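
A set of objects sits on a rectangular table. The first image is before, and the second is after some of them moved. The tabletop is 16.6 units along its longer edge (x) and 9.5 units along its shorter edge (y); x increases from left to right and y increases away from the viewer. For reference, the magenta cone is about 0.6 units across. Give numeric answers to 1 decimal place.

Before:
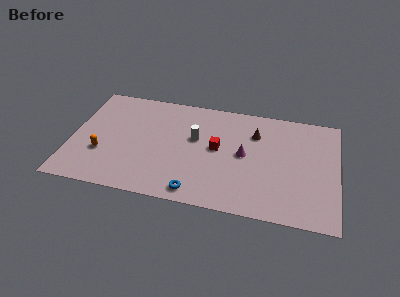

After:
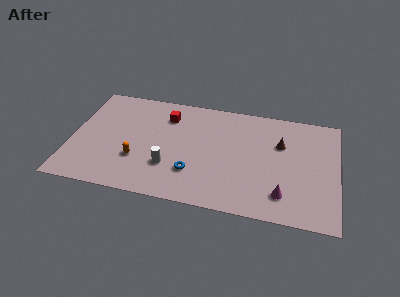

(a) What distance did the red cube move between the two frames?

4.0

The red cube moved from about (9.1, 5.1) to (5.8, 7.3), a distance of √(3.3² + 2.2²) ≈ 4.0.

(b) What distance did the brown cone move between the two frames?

1.7

From (11.4, 6.9) to (13.0, 6.3), the brown cone covered √(1.6² + 0.6²) ≈ 1.7 units.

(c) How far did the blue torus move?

1.6

The blue torus was near (8.0, 1.1) before and (7.7, 2.7) after, so it travelled √(0.3² + 1.6²) ≈ 1.6 units.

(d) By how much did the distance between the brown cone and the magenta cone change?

+2.2

Before: roughly 2.1 units apart; after: 4.3. That's 2.2 units further apart.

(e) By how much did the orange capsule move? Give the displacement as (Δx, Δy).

(2.2, -0.1)

The orange capsule started near (2.0, 3.2) and ended near (4.2, 3.1).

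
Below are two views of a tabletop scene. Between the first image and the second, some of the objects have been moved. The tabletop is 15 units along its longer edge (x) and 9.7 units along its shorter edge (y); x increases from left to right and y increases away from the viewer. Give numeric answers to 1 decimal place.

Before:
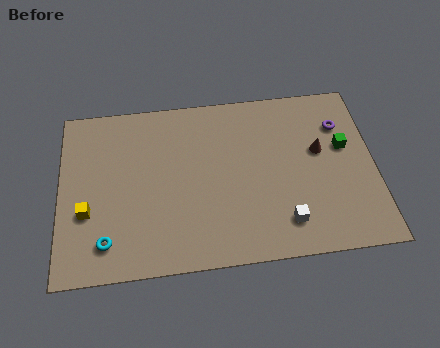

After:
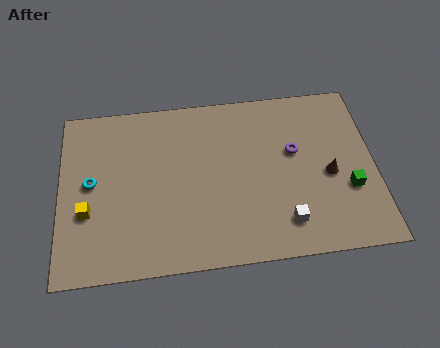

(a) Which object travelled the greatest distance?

the cyan torus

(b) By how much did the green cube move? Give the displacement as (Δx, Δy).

(0.1, -2.4)

The green cube started near (13.6, 5.8) and ended near (13.7, 3.4).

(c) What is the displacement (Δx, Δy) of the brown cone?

(0.4, -1.4)

The brown cone started near (12.4, 5.7) and ended near (12.8, 4.3).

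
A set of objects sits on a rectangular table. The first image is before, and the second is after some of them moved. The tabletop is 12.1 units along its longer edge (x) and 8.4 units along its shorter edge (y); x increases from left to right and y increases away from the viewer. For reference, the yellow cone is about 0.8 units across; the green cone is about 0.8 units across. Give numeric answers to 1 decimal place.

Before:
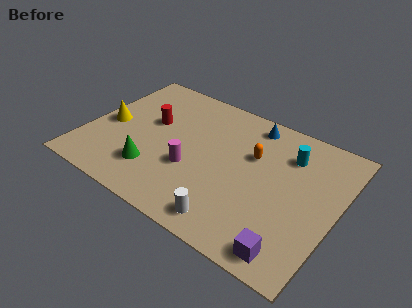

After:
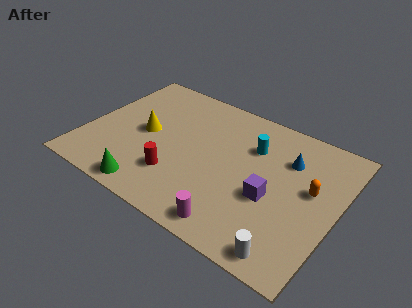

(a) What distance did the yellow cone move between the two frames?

1.8

The yellow cone moved from about (1.0, 3.9) to (2.8, 4.2), a distance of √(1.8² + 0.3²) ≈ 1.8.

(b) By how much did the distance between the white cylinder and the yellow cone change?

+1.1

Before: roughly 7.2 units apart; after: 8.3. That's 1.1 units further apart.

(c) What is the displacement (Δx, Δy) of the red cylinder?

(1.8, -2.7)

The red cylinder was at about (2.9, 5.0) and moved to about (4.7, 2.3).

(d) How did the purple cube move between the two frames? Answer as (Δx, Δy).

(-1.4, 2.4)

From the two frames, the purple cube sits at roughly (10.5, 1.0) before and (9.1, 3.4) after.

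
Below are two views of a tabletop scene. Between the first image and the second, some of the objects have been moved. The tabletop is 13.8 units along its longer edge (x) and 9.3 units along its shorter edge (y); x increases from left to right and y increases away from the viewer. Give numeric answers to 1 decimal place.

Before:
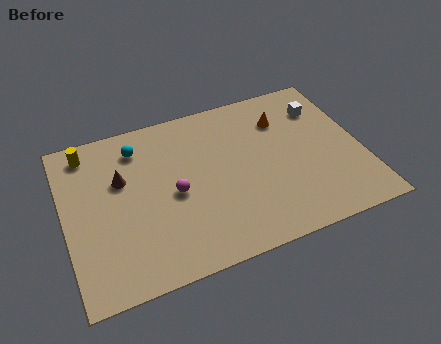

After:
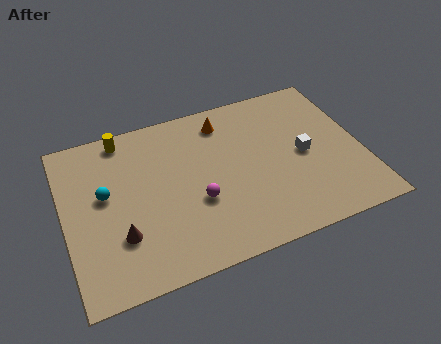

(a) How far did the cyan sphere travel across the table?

2.8

The cyan sphere was near (3.6, 7.5) before and (1.9, 5.3) after, so it travelled √(1.7² + 2.2²) ≈ 2.8 units.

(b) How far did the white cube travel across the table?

2.8

The white cube was near (12.3, 7.0) before and (11.1, 4.5) after, so it travelled √(1.2² + 2.5²) ≈ 2.8 units.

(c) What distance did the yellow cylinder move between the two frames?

1.7

The yellow cylinder moved from about (1.3, 8.0) to (3.0, 8.3), a distance of √(1.7² + 0.3²) ≈ 1.7.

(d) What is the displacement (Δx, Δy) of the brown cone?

(-0.3, -3.1)

From the two frames, the brown cone sits at roughly (2.7, 5.9) before and (2.4, 2.8) after.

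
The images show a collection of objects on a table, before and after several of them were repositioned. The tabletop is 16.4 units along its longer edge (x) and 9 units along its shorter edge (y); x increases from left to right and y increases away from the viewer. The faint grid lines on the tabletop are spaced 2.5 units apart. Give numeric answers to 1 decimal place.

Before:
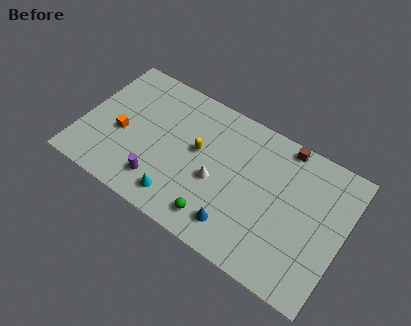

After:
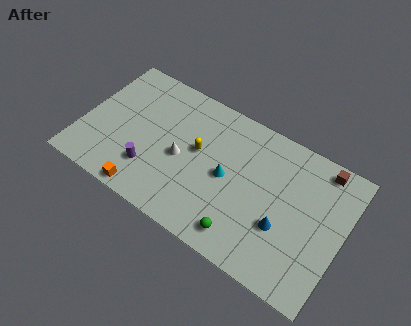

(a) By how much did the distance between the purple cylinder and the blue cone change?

+3.4

Before: roughly 4.9 units apart; after: 8.3. That's 3.4 units further apart.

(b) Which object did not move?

the yellow capsule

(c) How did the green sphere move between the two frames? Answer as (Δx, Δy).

(1.7, -0.1)

The green sphere was at about (9.0, 1.5) and moved to about (10.7, 1.4).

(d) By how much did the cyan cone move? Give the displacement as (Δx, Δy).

(2.6, 2.9)

The cyan cone started near (6.6, 1.5) and ended near (9.2, 4.4).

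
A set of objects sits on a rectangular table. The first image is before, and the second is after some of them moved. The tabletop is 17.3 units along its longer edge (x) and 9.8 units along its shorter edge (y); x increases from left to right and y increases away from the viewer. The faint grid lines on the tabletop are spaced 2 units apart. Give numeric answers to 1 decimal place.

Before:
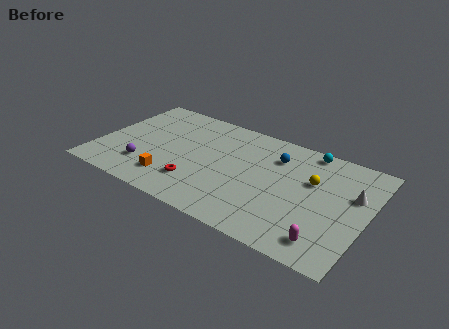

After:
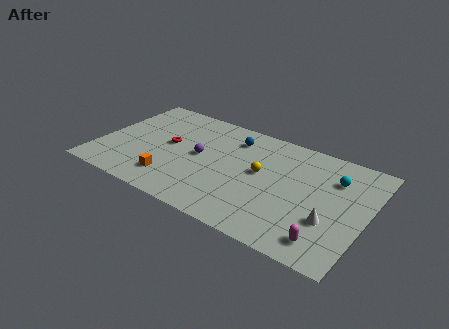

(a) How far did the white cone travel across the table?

3.1

The white cone moved from about (16.3, 6.2) to (15.2, 3.3), a distance of √(1.1² + 2.9²) ≈ 3.1.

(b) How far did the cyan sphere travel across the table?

2.6

The cyan sphere moved from about (13.1, 8.9) to (15.0, 7.1), a distance of √(1.9² + 1.8²) ≈ 2.6.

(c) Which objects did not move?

the orange cube and the magenta capsule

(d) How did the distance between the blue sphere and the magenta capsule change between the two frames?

+2.3

Before: roughly 7.0 units apart; after: 9.3. That's 2.3 units further apart.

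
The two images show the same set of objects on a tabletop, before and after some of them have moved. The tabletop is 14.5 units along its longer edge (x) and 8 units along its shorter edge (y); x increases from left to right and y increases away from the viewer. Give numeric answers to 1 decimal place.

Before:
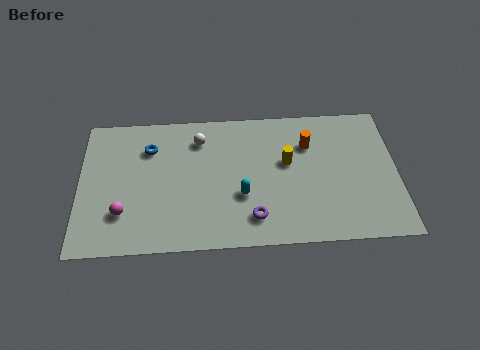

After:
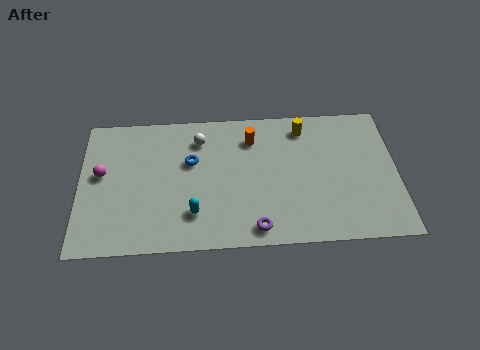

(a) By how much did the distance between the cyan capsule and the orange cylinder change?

+0.8

They were about 4.2 units apart before and 5.0 after — 0.8 units further apart.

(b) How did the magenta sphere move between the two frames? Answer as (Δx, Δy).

(-1.0, 2.3)

The magenta sphere was at about (2.0, 2.2) and moved to about (1.0, 4.5).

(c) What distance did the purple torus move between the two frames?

0.6

From (7.9, 1.6) to (8.0, 1.0), the purple torus covered √(0.1² + 0.6²) ≈ 0.6 units.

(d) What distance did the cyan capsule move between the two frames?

2.4

The cyan capsule moved from about (7.4, 2.9) to (5.2, 2.0), a distance of √(2.2² + 0.9²) ≈ 2.4.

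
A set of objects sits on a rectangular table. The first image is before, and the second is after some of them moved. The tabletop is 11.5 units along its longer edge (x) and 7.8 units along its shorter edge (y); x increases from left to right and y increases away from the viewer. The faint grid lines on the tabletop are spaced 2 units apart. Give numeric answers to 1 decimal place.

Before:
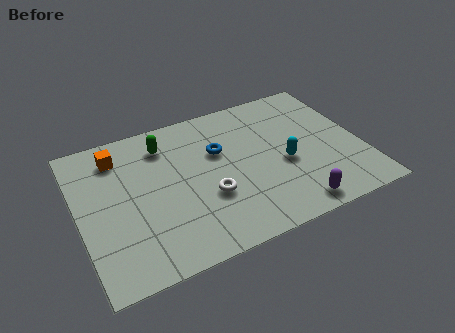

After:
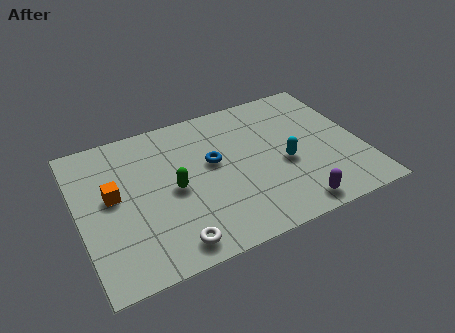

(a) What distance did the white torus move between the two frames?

2.5

The white torus moved from about (5.1, 2.8) to (3.4, 1.0), a distance of √(1.7² + 1.8²) ≈ 2.5.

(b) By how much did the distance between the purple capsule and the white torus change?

+1.2

They were about 3.7 units apart before and 4.9 after — 1.2 units further apart.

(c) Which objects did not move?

the purple capsule and the cyan capsule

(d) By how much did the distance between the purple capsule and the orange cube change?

-0.8

They were about 8.5 units apart before and 7.7 after — 0.8 units closer together.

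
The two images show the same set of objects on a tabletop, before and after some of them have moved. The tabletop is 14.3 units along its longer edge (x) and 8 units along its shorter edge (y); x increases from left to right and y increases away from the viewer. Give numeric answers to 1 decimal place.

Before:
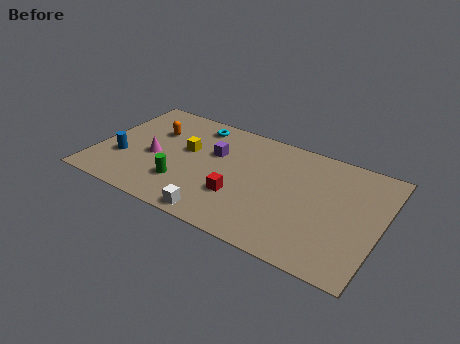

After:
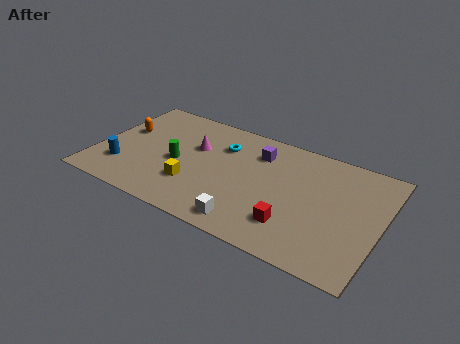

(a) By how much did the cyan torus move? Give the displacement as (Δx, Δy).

(1.5, -1.0)

The cyan torus was at about (4.6, 6.8) and moved to about (6.1, 5.8).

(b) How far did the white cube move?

1.5

The white cube moved from about (6.6, 0.8) to (8.1, 1.1), a distance of √(1.5² + 0.3²) ≈ 1.5.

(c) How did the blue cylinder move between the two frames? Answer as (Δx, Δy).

(0.1, -0.6)

The blue cylinder was at about (1.4, 2.7) and moved to about (1.5, 2.1).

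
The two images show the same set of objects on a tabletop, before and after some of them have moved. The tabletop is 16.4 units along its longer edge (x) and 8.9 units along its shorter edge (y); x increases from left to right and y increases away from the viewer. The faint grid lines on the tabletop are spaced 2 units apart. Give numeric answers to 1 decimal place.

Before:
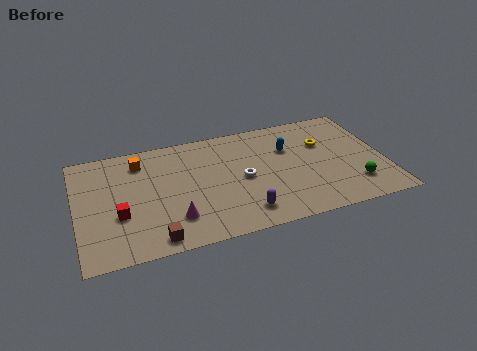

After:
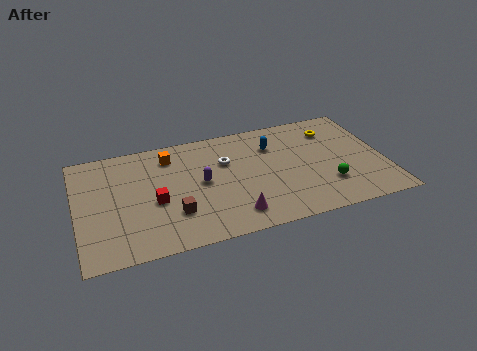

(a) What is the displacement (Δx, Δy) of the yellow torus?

(0.6, 1.0)

The yellow torus started near (13.3, 5.9) and ended near (13.9, 6.9).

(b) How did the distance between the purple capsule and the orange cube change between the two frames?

-4.6

They were about 7.6 units apart before and 3.0 after — 4.6 units closer together.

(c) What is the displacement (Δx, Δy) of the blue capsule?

(-0.8, 0.5)

From the two frames, the blue capsule sits at roughly (11.4, 6.0) before and (10.6, 6.5) after.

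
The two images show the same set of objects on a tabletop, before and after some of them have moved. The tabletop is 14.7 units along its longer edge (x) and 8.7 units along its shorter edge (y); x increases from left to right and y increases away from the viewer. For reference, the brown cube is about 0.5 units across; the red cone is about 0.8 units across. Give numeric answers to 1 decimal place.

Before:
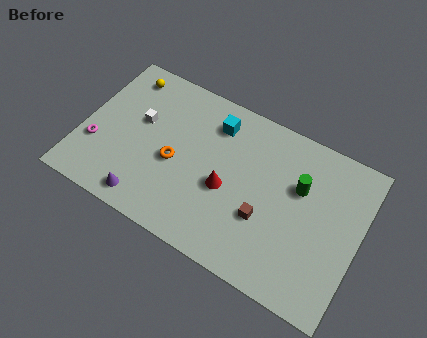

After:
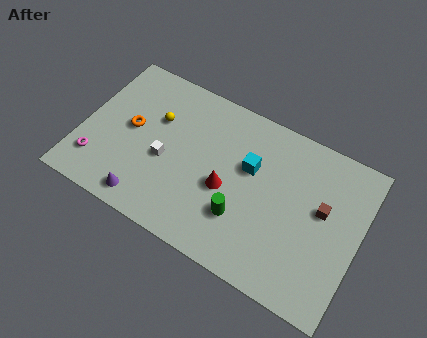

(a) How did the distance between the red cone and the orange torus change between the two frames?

+2.6

The distance was about 2.8 in the first image and 5.4 in the second, so they moved 2.6 units further apart.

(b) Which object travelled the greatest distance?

the green cylinder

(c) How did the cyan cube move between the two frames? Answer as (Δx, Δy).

(2.1, -1.5)

From the two frames, the cyan cube sits at roughly (6.7, 6.9) before and (8.8, 5.4) after.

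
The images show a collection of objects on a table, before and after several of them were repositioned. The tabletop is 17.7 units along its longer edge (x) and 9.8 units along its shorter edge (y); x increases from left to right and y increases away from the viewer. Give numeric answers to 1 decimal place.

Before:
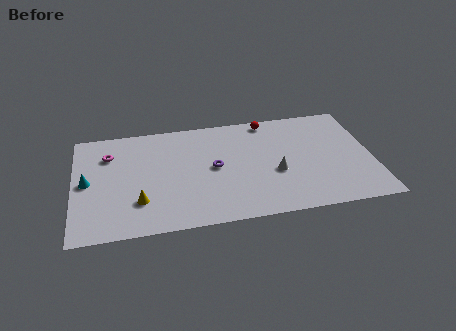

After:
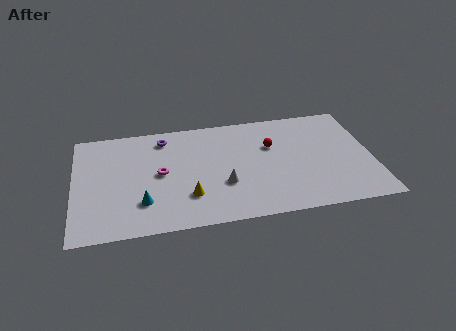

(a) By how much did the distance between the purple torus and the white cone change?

+2.1

Before: roughly 3.8 units apart; after: 5.9. That's 2.1 units further apart.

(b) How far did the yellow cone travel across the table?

2.9

From (3.8, 2.7) to (6.7, 2.7), the yellow cone covered √(2.9² + 0.0²) ≈ 2.9 units.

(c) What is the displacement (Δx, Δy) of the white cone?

(-3.1, -0.5)

The white cone was at about (11.9, 3.9) and moved to about (8.8, 3.4).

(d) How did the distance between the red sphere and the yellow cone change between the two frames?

-3.7

Before: roughly 10.0 units apart; after: 6.3. That's 3.7 units closer together.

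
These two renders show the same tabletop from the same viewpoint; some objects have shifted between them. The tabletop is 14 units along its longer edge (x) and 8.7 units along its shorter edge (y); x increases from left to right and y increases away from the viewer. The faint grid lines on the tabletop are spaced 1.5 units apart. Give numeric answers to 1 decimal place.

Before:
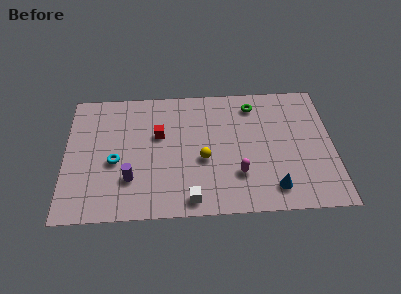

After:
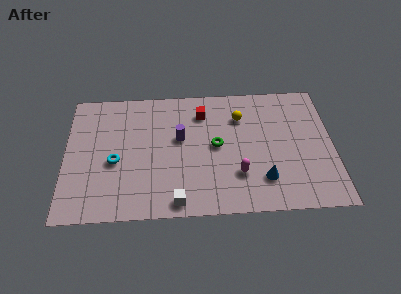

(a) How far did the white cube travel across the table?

0.7

The white cube was near (6.5, 1.0) before and (5.8, 0.9) after, so it travelled √(0.7² + 0.1²) ≈ 0.7 units.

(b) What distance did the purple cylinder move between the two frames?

3.7

From (3.4, 2.5) to (6.0, 5.1), the purple cylinder covered √(2.6² + 2.6²) ≈ 3.7 units.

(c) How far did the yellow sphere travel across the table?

3.4

From (7.2, 3.6) to (9.2, 6.4), the yellow sphere covered √(2.0² + 2.8²) ≈ 3.4 units.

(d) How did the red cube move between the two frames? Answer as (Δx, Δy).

(2.3, 1.4)

The red cube started near (4.9, 5.4) and ended near (7.2, 6.8).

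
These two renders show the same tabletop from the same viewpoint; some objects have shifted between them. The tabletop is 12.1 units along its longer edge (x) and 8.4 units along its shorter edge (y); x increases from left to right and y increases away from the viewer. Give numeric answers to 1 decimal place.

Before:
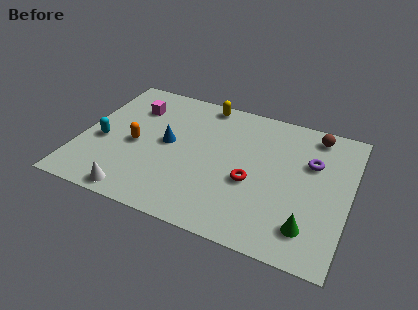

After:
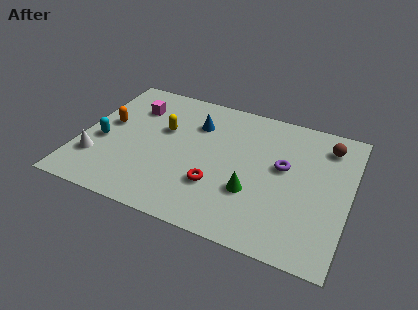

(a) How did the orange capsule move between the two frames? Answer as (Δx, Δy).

(-1.4, 0.9)

From the two frames, the orange capsule sits at roughly (2.5, 3.8) before and (1.1, 4.7) after.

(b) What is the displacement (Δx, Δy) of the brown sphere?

(0.6, -0.5)

The brown sphere started near (10.3, 7.3) and ended near (10.9, 6.8).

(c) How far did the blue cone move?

2.0

The blue cone moved from about (3.9, 4.4) to (5.0, 6.1), a distance of √(1.1² + 1.7²) ≈ 2.0.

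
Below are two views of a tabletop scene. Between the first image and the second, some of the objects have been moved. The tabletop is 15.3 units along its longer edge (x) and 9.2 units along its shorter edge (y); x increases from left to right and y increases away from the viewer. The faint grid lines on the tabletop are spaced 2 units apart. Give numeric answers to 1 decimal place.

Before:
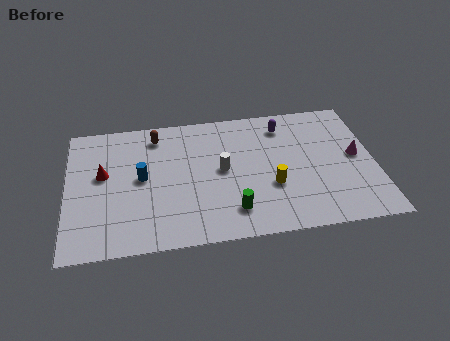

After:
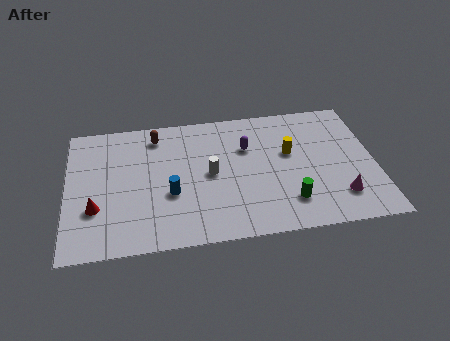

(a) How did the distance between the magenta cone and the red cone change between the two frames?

-0.6

The distance was about 12.6 in the first image and 12.0 in the second, so they moved 0.6 units closer together.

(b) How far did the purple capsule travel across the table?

2.3

From (10.9, 7.5) to (9.0, 6.2), the purple capsule covered √(1.9² + 1.3²) ≈ 2.3 units.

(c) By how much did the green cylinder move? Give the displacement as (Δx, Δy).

(2.8, 0.2)

From the two frames, the green cylinder sits at roughly (8.1, 1.9) before and (10.9, 2.1) after.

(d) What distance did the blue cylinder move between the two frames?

1.9

From (3.7, 4.8) to (5.1, 3.5), the blue cylinder covered √(1.4² + 1.3²) ≈ 1.9 units.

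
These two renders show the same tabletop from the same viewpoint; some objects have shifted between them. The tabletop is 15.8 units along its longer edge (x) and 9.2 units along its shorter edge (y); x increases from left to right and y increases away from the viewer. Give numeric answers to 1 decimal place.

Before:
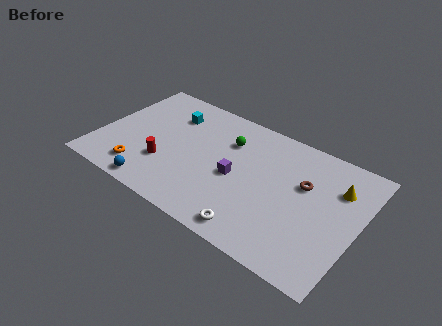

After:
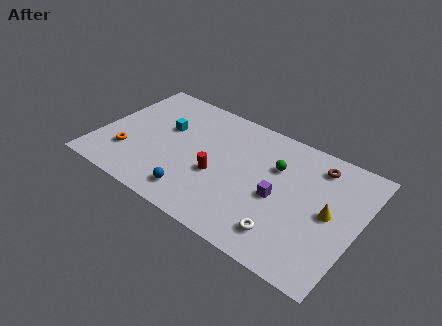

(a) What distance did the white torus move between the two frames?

1.8

From (10.2, 1.1) to (11.9, 1.8), the white torus covered √(1.7² + 0.7²) ≈ 1.8 units.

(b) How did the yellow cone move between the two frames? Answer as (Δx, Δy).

(-0.2, -2.0)

The yellow cone started near (14.3, 6.6) and ended near (14.1, 4.6).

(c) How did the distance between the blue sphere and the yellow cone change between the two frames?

-3.4

The distance was about 11.7 in the first image and 8.3 in the second, so they moved 3.4 units closer together.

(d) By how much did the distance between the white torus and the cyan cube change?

+0.4

The distance was about 8.6 in the first image and 9.0 in the second, so they moved 0.4 units further apart.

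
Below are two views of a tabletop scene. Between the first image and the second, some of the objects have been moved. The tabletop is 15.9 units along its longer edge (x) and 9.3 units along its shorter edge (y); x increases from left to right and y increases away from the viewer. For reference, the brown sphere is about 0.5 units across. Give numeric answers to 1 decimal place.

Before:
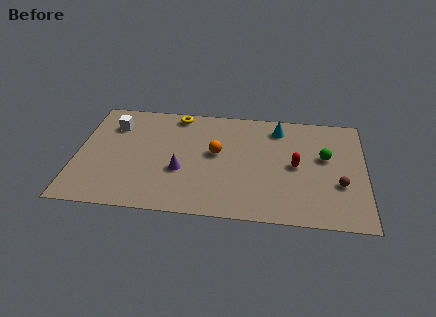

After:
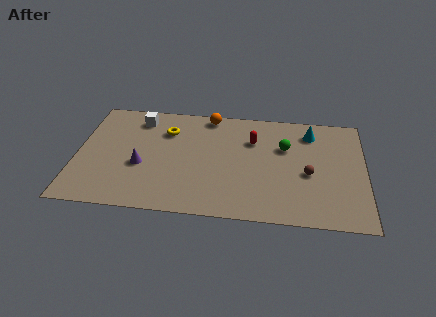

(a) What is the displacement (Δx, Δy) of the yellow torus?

(-0.5, -1.5)

The yellow torus was at about (5.4, 8.3) and moved to about (4.9, 6.8).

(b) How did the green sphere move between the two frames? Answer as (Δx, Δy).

(-2.2, 0.6)

The green sphere was at about (13.7, 5.5) and moved to about (11.5, 6.1).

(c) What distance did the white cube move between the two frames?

1.6

The white cube moved from about (1.9, 7.0) to (3.3, 7.7), a distance of √(1.4² + 0.7²) ≈ 1.6.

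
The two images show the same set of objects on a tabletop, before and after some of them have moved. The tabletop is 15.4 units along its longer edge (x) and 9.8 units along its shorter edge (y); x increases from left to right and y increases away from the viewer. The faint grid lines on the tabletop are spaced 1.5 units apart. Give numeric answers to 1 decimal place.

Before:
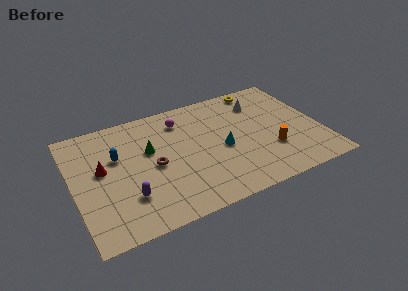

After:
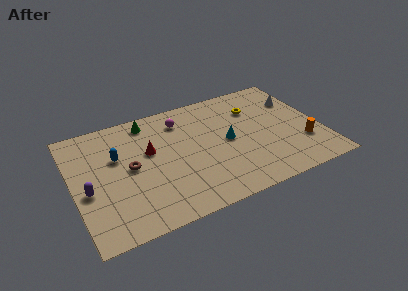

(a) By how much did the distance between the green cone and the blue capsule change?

+1.2

They were about 2.0 units apart before and 3.2 after — 1.2 units further apart.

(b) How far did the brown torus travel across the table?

1.5

The brown torus moved from about (4.9, 4.6) to (3.5, 5.0), a distance of √(1.4² + 0.4²) ≈ 1.5.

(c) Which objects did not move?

the magenta sphere and the blue capsule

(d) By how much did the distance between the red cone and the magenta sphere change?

-2.8

The distance was about 5.7 in the first image and 2.9 in the second, so they moved 2.8 units closer together.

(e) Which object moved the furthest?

the red cone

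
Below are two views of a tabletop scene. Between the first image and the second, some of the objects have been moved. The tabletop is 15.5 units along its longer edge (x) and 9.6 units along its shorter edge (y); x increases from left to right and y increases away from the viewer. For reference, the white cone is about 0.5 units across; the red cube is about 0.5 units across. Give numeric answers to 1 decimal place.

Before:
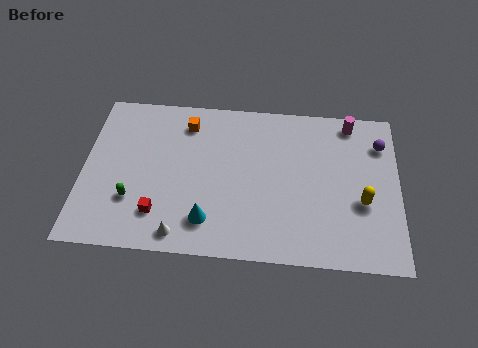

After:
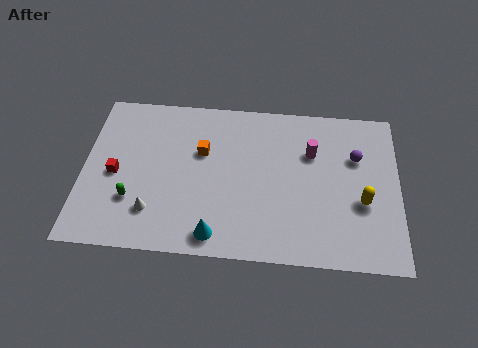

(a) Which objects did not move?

the green capsule and the yellow capsule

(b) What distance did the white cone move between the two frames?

1.8

The white cone was near (4.9, 1.1) before and (3.5, 2.3) after, so it travelled √(1.4² + 1.2²) ≈ 1.8 units.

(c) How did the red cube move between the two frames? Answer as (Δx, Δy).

(-2.2, 2.2)

From the two frames, the red cube sits at roughly (3.8, 2.2) before and (1.6, 4.4) after.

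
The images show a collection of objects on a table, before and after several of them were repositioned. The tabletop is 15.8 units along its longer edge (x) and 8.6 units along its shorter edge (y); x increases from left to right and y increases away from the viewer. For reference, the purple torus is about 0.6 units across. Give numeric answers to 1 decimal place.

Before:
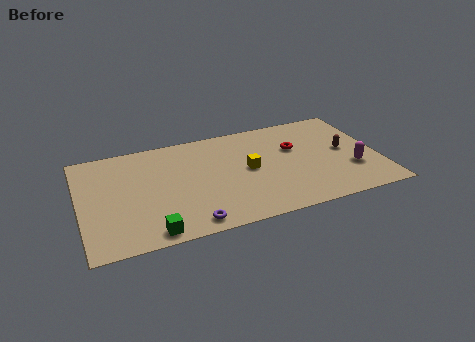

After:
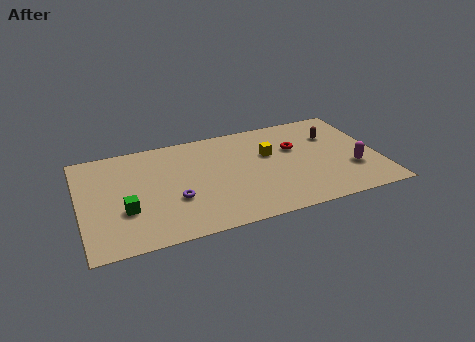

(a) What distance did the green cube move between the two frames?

2.4

The green cube was near (3.5, 0.9) before and (2.3, 3.0) after, so it travelled √(1.2² + 2.1²) ≈ 2.4 units.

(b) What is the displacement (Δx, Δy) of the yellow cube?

(1.2, 1.0)

The yellow cube was at about (8.9, 4.4) and moved to about (10.1, 5.4).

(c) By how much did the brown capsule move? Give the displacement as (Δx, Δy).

(-0.5, 1.5)

The brown capsule was at about (14.1, 4.5) and moved to about (13.6, 6.0).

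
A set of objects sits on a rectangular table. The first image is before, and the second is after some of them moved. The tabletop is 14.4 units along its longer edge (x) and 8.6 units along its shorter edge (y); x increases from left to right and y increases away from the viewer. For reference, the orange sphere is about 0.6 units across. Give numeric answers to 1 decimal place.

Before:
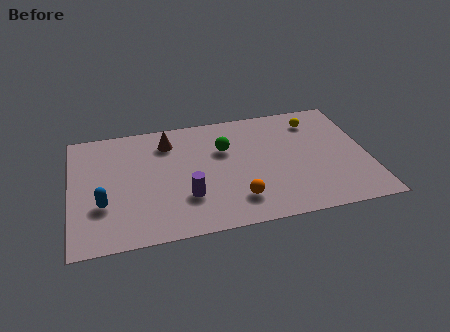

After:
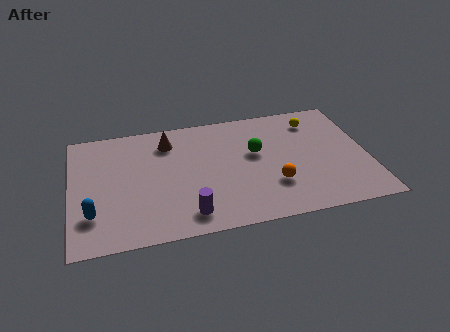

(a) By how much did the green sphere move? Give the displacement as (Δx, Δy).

(1.5, -0.6)

From the two frames, the green sphere sits at roughly (7.5, 5.7) before and (9.0, 5.1) after.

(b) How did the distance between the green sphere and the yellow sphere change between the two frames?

-1.2

The distance was about 4.7 in the first image and 3.5 in the second, so they moved 1.2 units closer together.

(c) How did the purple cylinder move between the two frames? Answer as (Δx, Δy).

(0.0, -1.2)

From the two frames, the purple cylinder sits at roughly (5.5, 2.6) before and (5.5, 1.4) after.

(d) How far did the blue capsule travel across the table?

0.8

From (1.5, 2.9) to (1.0, 2.3), the blue capsule covered √(0.5² + 0.6²) ≈ 0.8 units.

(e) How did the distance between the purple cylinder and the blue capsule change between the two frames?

+0.6

Before: roughly 4.0 units apart; after: 4.6. That's 0.6 units further apart.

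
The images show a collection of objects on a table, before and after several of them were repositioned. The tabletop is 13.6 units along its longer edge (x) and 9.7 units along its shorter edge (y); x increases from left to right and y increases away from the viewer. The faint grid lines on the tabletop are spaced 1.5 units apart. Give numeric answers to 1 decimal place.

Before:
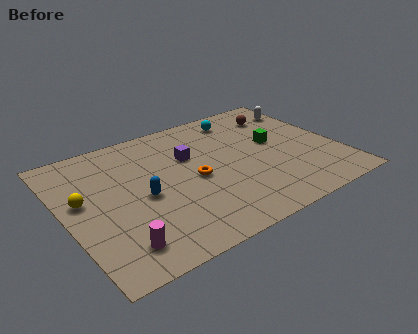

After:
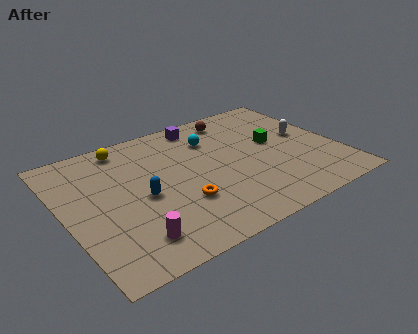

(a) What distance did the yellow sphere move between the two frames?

4.0

From (0.9, 5.5) to (3.5, 8.5), the yellow sphere covered √(2.6² + 3.0²) ≈ 4.0 units.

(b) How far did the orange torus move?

1.7

From (6.3, 4.5) to (5.4, 3.1), the orange torus covered √(0.9² + 1.4²) ≈ 1.7 units.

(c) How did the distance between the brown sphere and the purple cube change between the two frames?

-3.5

They were about 5.2 units apart before and 1.7 after — 3.5 units closer together.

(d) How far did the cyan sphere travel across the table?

2.0

The cyan sphere moved from about (9.4, 8.2) to (7.7, 7.1), a distance of √(1.7² + 1.1²) ≈ 2.0.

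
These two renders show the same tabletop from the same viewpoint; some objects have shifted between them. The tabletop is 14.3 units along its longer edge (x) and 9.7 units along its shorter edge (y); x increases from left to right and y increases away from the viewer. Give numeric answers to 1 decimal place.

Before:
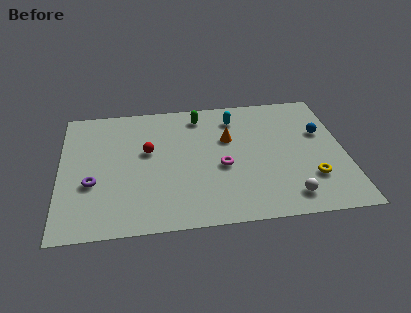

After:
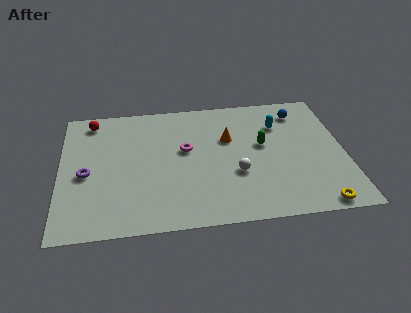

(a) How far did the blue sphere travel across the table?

2.1

From (13.2, 6.1) to (12.2, 7.9), the blue sphere covered √(1.0² + 1.8²) ≈ 2.1 units.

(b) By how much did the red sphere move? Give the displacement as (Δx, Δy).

(-2.8, 2.7)

From the two frames, the red sphere sits at roughly (4.4, 5.7) before and (1.6, 8.4) after.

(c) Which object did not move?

the orange cone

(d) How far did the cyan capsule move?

2.3

The cyan capsule was near (8.9, 7.8) before and (11.1, 7.0) after, so it travelled √(2.2² + 0.8²) ≈ 2.3 units.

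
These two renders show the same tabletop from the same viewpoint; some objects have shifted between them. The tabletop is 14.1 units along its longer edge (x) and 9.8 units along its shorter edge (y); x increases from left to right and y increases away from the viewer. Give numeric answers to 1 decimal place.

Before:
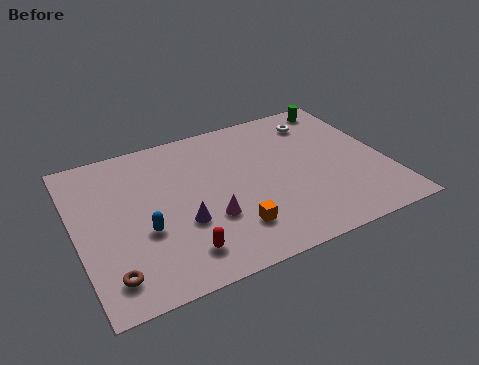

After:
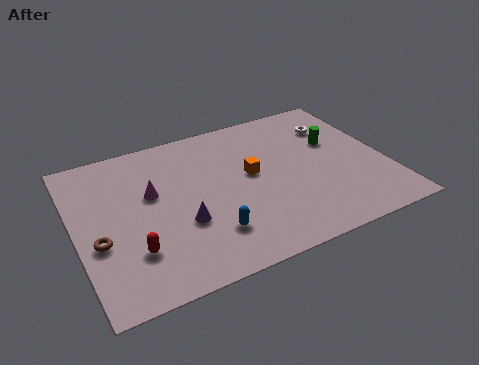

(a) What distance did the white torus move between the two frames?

0.9

From (11.5, 7.9) to (12.2, 7.3), the white torus covered √(0.7² + 0.6²) ≈ 0.9 units.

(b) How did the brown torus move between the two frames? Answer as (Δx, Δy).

(-0.3, 2.1)

The brown torus was at about (1.2, 1.7) and moved to about (0.9, 3.8).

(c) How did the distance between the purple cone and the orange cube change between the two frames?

+1.5

The distance was about 2.4 in the first image and 3.9 in the second, so they moved 1.5 units further apart.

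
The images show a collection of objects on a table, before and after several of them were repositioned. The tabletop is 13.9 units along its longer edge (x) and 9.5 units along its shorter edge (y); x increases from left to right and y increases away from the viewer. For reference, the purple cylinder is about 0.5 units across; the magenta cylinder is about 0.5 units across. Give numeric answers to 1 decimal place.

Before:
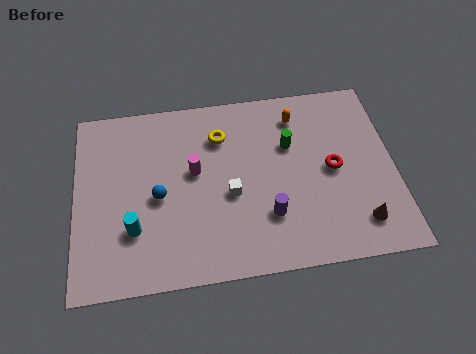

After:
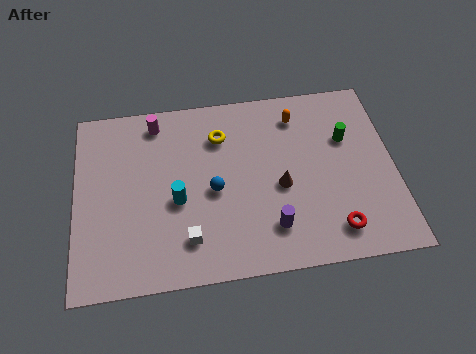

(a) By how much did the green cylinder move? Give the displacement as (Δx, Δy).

(2.5, 0.0)

The green cylinder started near (9.4, 6.2) and ended near (11.9, 6.2).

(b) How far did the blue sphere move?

2.4

The blue sphere was near (3.6, 4.3) before and (6.0, 4.3) after, so it travelled √(2.4² + 0.0²) ≈ 2.4 units.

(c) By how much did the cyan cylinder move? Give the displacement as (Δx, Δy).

(1.9, 1.2)

From the two frames, the cyan cylinder sits at roughly (2.5, 2.8) before and (4.4, 4.0) after.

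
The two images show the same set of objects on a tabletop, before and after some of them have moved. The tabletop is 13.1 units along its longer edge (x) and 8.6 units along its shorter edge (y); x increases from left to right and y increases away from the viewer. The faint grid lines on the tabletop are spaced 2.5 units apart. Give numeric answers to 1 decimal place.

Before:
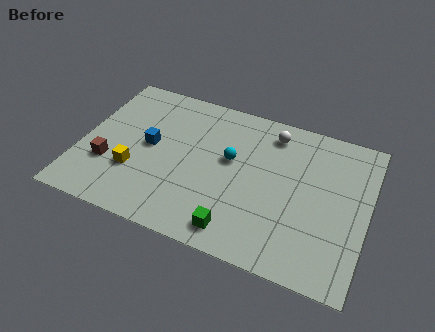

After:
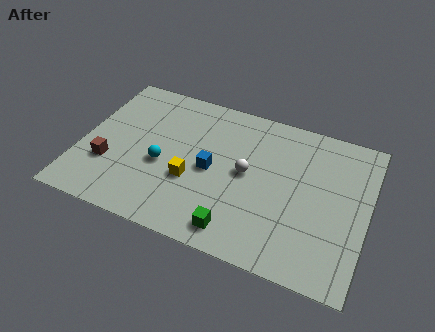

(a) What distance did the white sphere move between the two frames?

2.8

From (8.5, 7.2) to (7.6, 4.5), the white sphere covered √(0.9² + 2.7²) ≈ 2.8 units.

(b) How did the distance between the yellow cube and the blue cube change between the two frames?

-0.6

Before: roughly 1.8 units apart; after: 1.2. That's 0.6 units closer together.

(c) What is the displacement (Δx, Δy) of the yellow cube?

(2.6, 0.4)

The yellow cube was at about (2.6, 2.8) and moved to about (5.2, 3.2).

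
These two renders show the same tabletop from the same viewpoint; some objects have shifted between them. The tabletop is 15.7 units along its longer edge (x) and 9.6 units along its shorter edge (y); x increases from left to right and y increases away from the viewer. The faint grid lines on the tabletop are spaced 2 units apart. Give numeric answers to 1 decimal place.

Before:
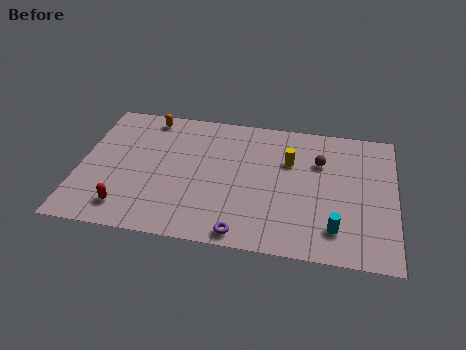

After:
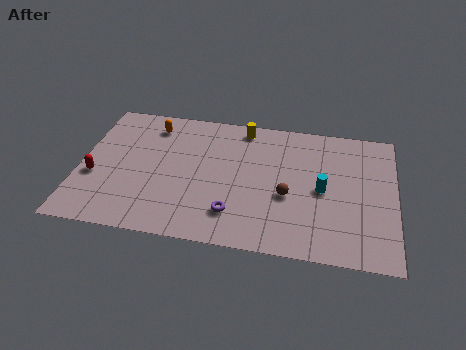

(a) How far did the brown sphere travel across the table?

3.1

The brown sphere was near (11.9, 6.6) before and (10.4, 3.9) after, so it travelled √(1.5² + 2.7²) ≈ 3.1 units.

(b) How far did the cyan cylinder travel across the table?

2.7

The cyan cylinder was near (12.8, 2.0) before and (12.1, 4.6) after, so it travelled √(0.7² + 2.6²) ≈ 2.7 units.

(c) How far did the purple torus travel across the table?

1.4

The purple torus was near (8.3, 0.9) before and (7.8, 2.2) after, so it travelled √(0.5² + 1.3²) ≈ 1.4 units.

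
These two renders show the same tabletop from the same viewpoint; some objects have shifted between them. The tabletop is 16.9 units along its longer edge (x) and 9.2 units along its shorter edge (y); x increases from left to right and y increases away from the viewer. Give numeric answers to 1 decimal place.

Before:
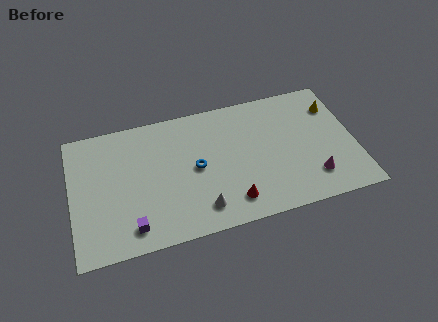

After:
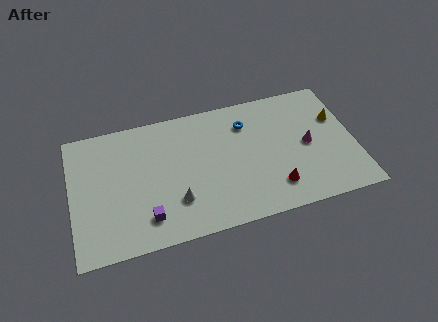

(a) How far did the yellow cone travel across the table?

0.9

The yellow cone moved from about (15.9, 6.9) to (16.0, 6.0), a distance of √(0.1² + 0.9²) ≈ 0.9.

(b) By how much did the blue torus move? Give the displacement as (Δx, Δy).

(3.2, 2.4)

The blue torus was at about (7.4, 4.6) and moved to about (10.6, 7.0).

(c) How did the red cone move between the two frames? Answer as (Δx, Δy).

(2.6, 0.3)

From the two frames, the red cone sits at roughly (9.3, 1.7) before and (11.9, 2.0) after.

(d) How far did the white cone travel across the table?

1.7

From (7.5, 1.7) to (6.1, 2.6), the white cone covered √(1.4² + 0.9²) ≈ 1.7 units.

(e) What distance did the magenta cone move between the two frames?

2.4

The magenta cone was near (14.2, 2.1) before and (14.1, 4.5) after, so it travelled √(0.1² + 2.4²) ≈ 2.4 units.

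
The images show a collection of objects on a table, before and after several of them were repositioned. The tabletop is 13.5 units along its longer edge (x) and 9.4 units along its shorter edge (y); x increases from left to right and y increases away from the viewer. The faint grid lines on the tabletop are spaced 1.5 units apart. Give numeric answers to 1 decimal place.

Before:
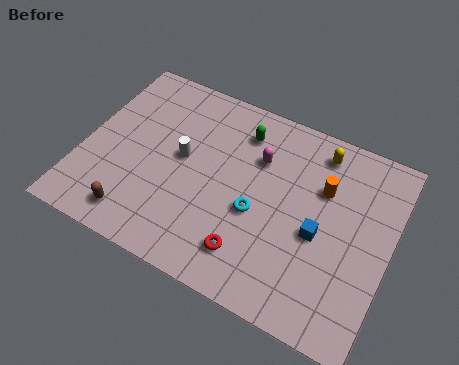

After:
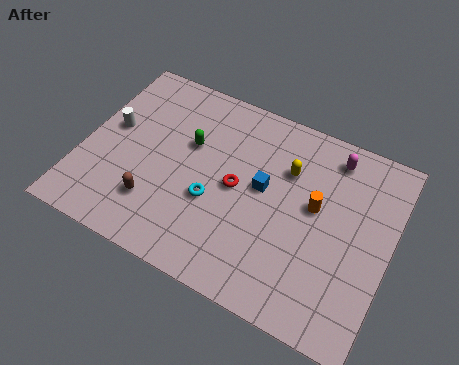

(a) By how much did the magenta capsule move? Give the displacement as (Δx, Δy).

(3.1, 1.5)

The magenta capsule started near (7.5, 6.5) and ended near (10.6, 8.0).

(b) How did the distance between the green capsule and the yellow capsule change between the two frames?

+0.9

The distance was about 3.4 in the first image and 4.3 in the second, so they moved 0.9 units further apart.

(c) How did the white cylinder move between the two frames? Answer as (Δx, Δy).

(-3.2, 0.2)

From the two frames, the white cylinder sits at roughly (4.3, 5.1) before and (1.1, 5.3) after.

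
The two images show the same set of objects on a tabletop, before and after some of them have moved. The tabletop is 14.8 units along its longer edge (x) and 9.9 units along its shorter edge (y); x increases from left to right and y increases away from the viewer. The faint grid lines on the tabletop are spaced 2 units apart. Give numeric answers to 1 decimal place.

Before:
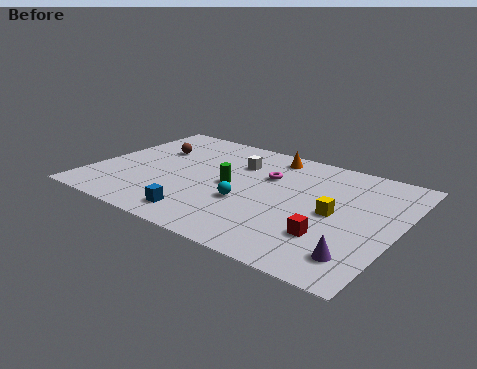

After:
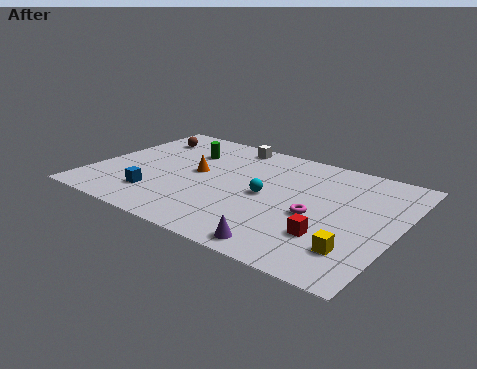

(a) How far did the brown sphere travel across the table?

1.3

The brown sphere moved from about (2.4, 6.6) to (1.7, 7.7), a distance of √(0.7² + 1.1²) ≈ 1.3.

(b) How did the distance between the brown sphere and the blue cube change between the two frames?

-0.5

They were about 6.2 units apart before and 5.7 after — 0.5 units closer together.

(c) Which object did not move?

the red cube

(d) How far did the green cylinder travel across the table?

3.5

From (6.7, 4.9) to (4.0, 7.1), the green cylinder covered √(2.7² + 2.2²) ≈ 3.5 units.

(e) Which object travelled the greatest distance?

the orange cone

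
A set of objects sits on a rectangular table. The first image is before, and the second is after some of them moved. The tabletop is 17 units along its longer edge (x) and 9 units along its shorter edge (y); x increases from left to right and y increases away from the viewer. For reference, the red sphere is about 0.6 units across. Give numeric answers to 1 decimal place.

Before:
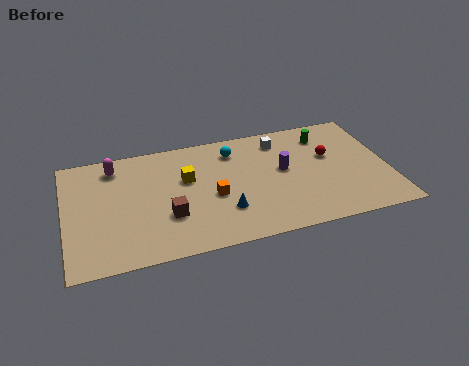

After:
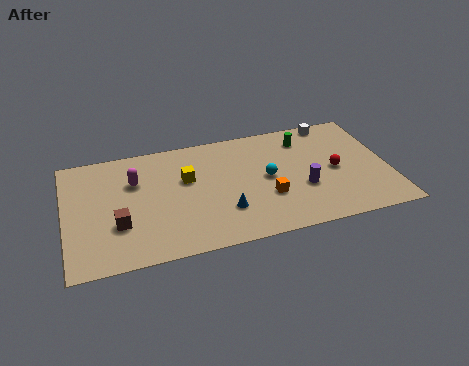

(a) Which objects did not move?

the yellow cube and the blue cone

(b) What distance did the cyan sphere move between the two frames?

3.1

From (9.0, 7.2) to (10.6, 4.6), the cyan sphere covered √(1.6² + 2.6²) ≈ 3.1 units.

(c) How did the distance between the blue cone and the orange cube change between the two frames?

+1.0

They were about 1.4 units apart before and 2.4 after — 1.0 units further apart.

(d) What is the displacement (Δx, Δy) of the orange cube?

(2.8, -0.8)

From the two frames, the orange cube sits at roughly (7.7, 3.9) before and (10.5, 3.1) after.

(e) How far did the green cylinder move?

1.1

The green cylinder moved from about (13.9, 7.2) to (12.8, 7.2), a distance of √(1.1² + 0.0²) ≈ 1.1.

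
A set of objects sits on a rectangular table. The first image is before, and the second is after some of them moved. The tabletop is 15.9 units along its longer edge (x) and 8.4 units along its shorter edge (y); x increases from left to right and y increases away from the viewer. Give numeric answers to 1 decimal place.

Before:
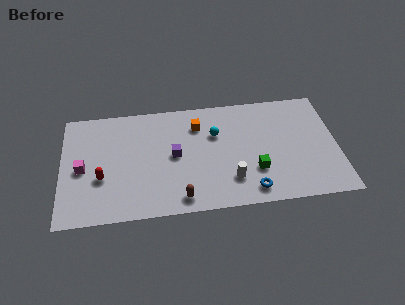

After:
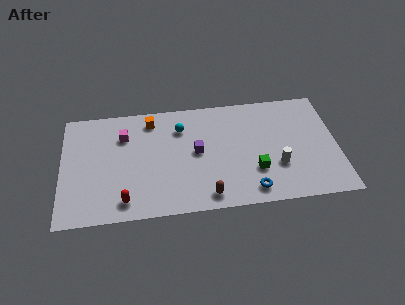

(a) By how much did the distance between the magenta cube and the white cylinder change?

+0.7

Before: roughly 8.7 units apart; after: 9.4. That's 0.7 units further apart.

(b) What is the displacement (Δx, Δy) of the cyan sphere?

(-2.0, 0.7)

The cyan sphere started near (8.9, 5.6) and ended near (6.9, 6.3).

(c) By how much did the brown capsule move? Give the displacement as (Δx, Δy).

(1.5, 0.0)

From the two frames, the brown capsule sits at roughly (6.8, 1.1) before and (8.3, 1.1) after.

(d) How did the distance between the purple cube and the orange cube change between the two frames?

+1.2

They were about 2.5 units apart before and 3.7 after — 1.2 units further apart.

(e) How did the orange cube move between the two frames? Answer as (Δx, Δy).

(-2.7, 0.7)

The orange cube was at about (7.9, 6.4) and moved to about (5.2, 7.1).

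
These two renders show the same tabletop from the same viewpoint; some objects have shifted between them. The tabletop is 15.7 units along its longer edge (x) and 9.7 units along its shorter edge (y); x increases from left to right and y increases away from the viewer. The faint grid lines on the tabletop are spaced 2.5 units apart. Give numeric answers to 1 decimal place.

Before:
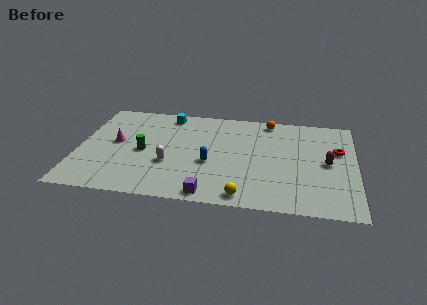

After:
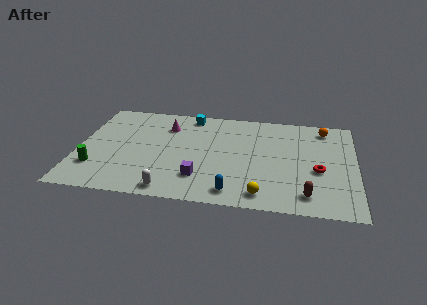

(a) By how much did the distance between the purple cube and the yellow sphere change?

+1.8

Before: roughly 1.9 units apart; after: 3.7. That's 1.8 units further apart.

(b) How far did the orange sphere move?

3.2

From (10.7, 8.7) to (13.9, 8.3), the orange sphere covered √(3.2² + 0.4²) ≈ 3.2 units.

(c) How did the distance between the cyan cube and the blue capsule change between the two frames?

+2.5

Before: roughly 5.3 units apart; after: 7.8. That's 2.5 units further apart.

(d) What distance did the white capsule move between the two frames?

2.5

The white capsule moved from about (5.2, 3.5) to (5.4, 1.0), a distance of √(0.2² + 2.5²) ≈ 2.5.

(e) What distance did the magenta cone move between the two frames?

3.5

The magenta cone was near (2.1, 5.2) before and (4.9, 7.3) after, so it travelled √(2.8² + 2.1²) ≈ 3.5 units.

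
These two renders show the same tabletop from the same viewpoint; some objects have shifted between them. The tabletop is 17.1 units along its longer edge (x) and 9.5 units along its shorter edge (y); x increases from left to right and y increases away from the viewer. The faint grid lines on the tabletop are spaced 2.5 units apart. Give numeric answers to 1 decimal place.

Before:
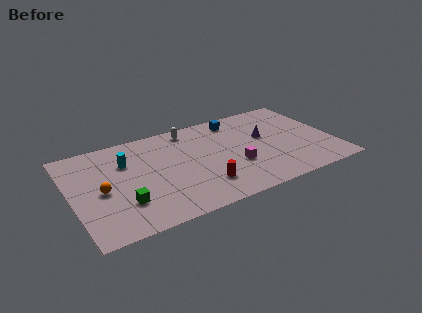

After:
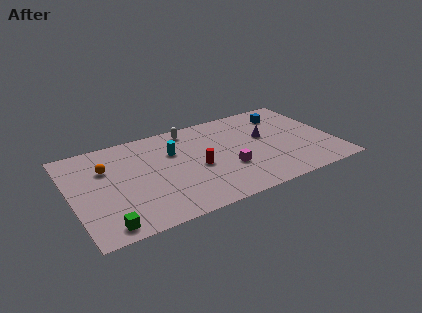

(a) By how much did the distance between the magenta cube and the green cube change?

+1.1

The distance was about 7.4 in the first image and 8.5 in the second, so they moved 1.1 units further apart.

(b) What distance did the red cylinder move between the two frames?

1.9

The red cylinder moved from about (8.2, 2.3) to (8.1, 4.2), a distance of √(0.1² + 1.9²) ≈ 1.9.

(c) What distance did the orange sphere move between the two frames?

2.2

The orange sphere was near (1.9, 4.4) before and (2.4, 6.5) after, so it travelled √(0.5² + 2.1²) ≈ 2.2 units.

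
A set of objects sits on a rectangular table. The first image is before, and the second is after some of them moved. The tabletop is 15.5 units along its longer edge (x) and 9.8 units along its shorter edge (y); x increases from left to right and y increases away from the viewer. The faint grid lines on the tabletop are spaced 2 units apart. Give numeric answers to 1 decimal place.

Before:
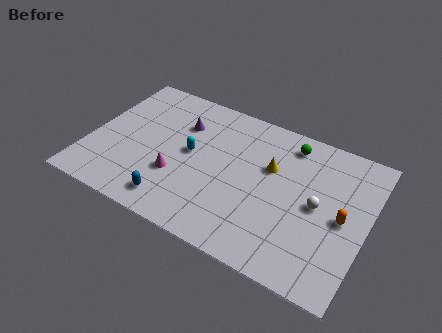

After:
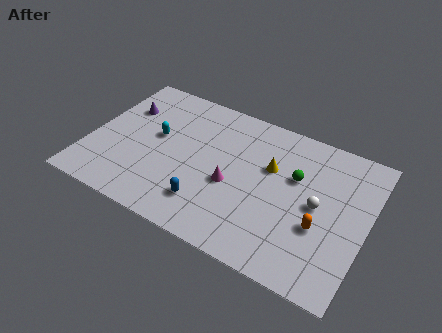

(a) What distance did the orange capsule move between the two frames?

1.6

From (14.2, 4.7) to (13.1, 3.6), the orange capsule covered √(1.1² + 1.1²) ≈ 1.6 units.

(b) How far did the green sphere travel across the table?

2.2

The green sphere moved from about (10.8, 8.3) to (11.4, 6.2), a distance of √(0.6² + 2.1²) ≈ 2.2.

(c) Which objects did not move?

the yellow cone and the white sphere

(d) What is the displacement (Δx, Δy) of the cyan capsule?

(-2.0, 0.3)

From the two frames, the cyan capsule sits at roughly (5.6, 5.2) before and (3.6, 5.5) after.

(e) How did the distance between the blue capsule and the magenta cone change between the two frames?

+0.4

The distance was about 1.8 in the first image and 2.2 in the second, so they moved 0.4 units further apart.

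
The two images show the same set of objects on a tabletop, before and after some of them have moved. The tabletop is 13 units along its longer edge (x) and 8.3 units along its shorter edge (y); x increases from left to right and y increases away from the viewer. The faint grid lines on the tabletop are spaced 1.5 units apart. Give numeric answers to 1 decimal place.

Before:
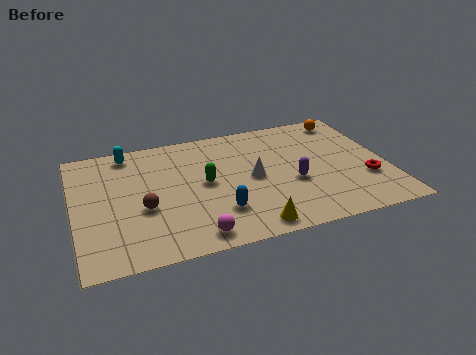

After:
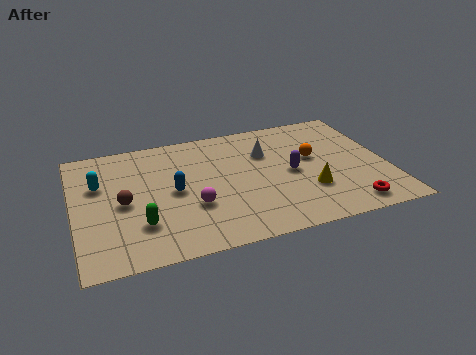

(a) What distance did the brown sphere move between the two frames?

1.0

The brown sphere moved from about (2.8, 3.3) to (2.0, 3.9), a distance of √(0.8² + 0.6²) ≈ 1.0.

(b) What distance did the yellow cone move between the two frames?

3.1

The yellow cone moved from about (7.0, 0.9) to (9.6, 2.6), a distance of √(2.6² + 1.7²) ≈ 3.1.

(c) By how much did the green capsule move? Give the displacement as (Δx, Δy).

(-2.8, -2.0)

The green capsule was at about (5.4, 4.3) and moved to about (2.6, 2.3).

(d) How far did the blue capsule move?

2.5

From (5.8, 2.2) to (4.1, 4.1), the blue capsule covered √(1.7² + 1.9²) ≈ 2.5 units.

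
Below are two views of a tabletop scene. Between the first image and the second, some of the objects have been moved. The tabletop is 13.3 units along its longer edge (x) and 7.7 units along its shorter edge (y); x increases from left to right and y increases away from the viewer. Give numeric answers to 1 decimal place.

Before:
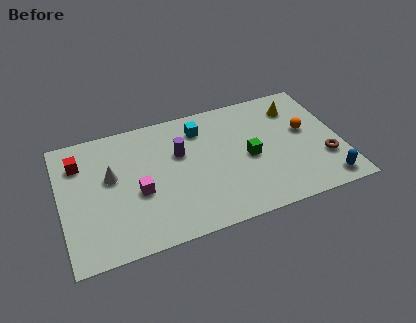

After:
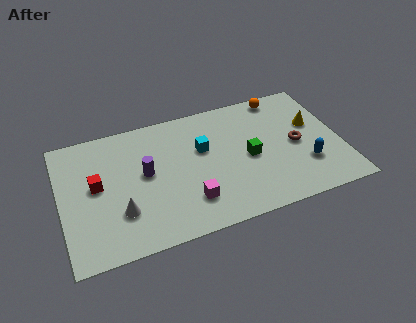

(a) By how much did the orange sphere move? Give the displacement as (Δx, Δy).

(-0.9, 2.5)

The orange sphere was at about (11.7, 4.4) and moved to about (10.8, 6.9).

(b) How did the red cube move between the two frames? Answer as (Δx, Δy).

(0.7, -1.6)

The red cube was at about (1.0, 5.8) and moved to about (1.7, 4.2).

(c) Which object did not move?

the green cube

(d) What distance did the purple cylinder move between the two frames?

1.8

From (5.7, 4.9) to (4.0, 4.2), the purple cylinder covered √(1.7² + 0.7²) ≈ 1.8 units.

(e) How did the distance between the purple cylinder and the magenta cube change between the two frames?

+0.3

The distance was about 2.7 in the first image and 3.0 in the second, so they moved 0.3 units further apart.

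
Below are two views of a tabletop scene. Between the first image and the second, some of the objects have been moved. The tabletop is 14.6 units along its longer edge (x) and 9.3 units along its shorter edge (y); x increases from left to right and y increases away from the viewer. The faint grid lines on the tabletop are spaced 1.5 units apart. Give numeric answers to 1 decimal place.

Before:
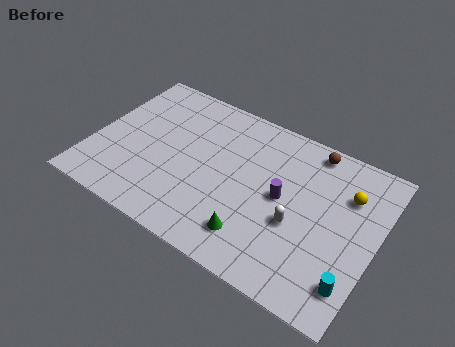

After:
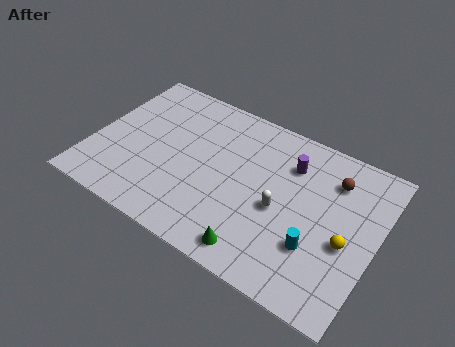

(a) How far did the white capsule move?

1.0

The white capsule moved from about (10.7, 3.7) to (9.8, 4.1), a distance of √(0.9² + 0.4²) ≈ 1.0.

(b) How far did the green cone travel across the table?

0.8

From (8.8, 1.9) to (9.1, 1.2), the green cone covered √(0.3² + 0.7²) ≈ 0.8 units.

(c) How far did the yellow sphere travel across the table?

2.7

The yellow sphere moved from about (12.9, 6.6) to (13.2, 3.9), a distance of √(0.3² + 2.7²) ≈ 2.7.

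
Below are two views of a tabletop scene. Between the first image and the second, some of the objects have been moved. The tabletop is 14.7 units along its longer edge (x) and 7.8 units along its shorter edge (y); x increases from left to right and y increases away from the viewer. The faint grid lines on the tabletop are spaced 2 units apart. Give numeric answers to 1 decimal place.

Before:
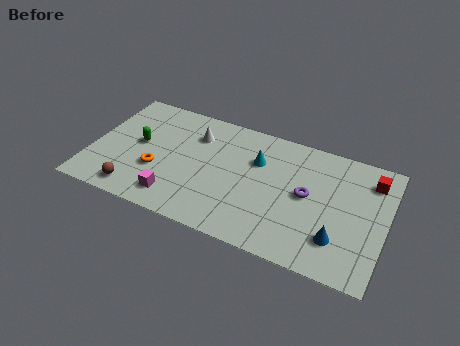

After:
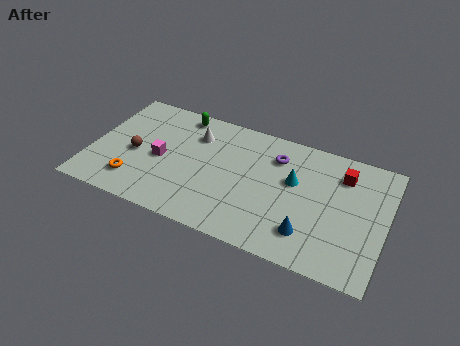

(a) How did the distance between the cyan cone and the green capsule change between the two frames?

+0.4

They were about 6.0 units apart before and 6.4 after — 0.4 units further apart.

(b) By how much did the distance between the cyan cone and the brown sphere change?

+0.9

They were about 7.1 units apart before and 8.0 after — 0.9 units further apart.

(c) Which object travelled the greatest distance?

the green capsule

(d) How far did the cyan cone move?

2.0

The cyan cone moved from about (8.2, 5.3) to (10.1, 4.7), a distance of √(1.9² + 0.6²) ≈ 2.0.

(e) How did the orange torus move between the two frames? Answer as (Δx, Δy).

(-1.0, -1.1)

The orange torus was at about (3.4, 2.8) and moved to about (2.4, 1.7).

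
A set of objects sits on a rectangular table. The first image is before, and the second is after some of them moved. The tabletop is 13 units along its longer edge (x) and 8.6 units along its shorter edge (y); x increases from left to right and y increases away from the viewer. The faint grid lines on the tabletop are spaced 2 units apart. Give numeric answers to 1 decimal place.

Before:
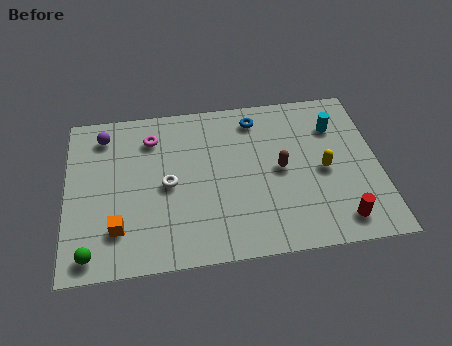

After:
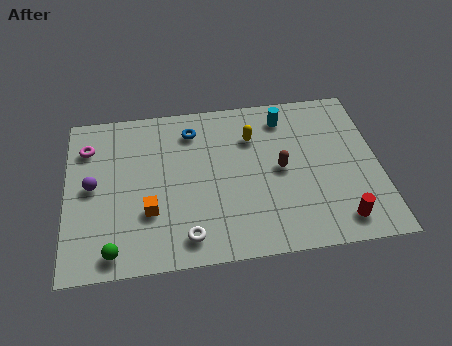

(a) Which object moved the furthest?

the yellow capsule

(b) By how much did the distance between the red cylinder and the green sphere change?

-0.9

They were about 10.2 units apart before and 9.3 after — 0.9 units closer together.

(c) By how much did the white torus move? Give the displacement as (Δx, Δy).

(0.7, -2.8)

The white torus started near (4.2, 4.1) and ended near (4.9, 1.3).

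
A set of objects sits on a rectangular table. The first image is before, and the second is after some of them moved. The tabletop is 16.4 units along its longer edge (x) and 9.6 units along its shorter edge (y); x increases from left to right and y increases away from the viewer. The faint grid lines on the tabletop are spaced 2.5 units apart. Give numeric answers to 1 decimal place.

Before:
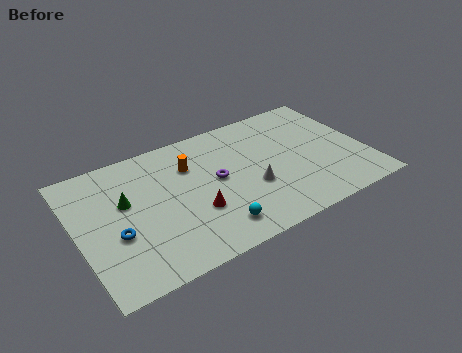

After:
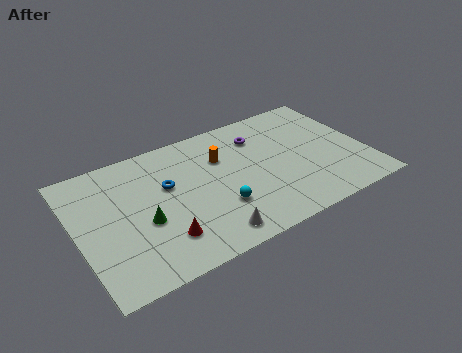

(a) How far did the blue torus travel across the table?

3.9

From (2.0, 3.7) to (5.2, 5.9), the blue torus covered √(3.2² + 2.2²) ≈ 3.9 units.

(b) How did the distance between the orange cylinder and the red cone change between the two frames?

+2.4

Before: roughly 3.5 units apart; after: 5.9. That's 2.4 units further apart.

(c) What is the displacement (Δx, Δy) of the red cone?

(-2.0, -1.0)

From the two frames, the red cone sits at roughly (6.4, 3.3) before and (4.4, 2.3) after.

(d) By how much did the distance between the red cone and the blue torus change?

-0.7

Before: roughly 4.4 units apart; after: 3.7. That's 0.7 units closer together.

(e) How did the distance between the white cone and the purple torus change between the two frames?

+4.8

Before: roughly 2.3 units apart; after: 7.1. That's 4.8 units further apart.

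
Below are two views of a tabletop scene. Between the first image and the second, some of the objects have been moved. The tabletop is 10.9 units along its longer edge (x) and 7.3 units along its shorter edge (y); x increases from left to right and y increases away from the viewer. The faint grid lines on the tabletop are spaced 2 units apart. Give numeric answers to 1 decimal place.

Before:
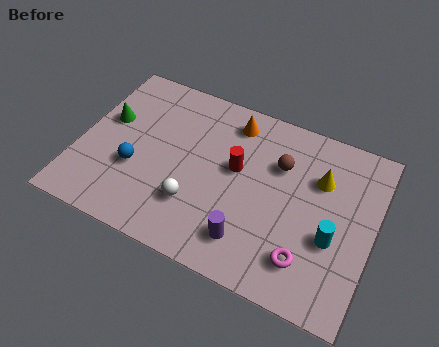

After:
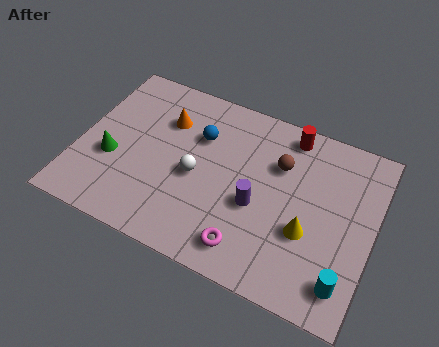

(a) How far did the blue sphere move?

3.1

From (2.2, 2.7) to (4.3, 5.0), the blue sphere covered √(2.1² + 2.3²) ≈ 3.1 units.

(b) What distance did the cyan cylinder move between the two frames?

1.6

The cyan cylinder moved from about (9.5, 2.8) to (10.1, 1.3), a distance of √(0.6² + 1.5²) ≈ 1.6.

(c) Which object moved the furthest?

the blue sphere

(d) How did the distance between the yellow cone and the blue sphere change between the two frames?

-2.1

Before: roughly 7.0 units apart; after: 4.9. That's 2.1 units closer together.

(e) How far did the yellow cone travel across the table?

2.3

The yellow cone was near (8.8, 5.0) before and (8.6, 2.7) after, so it travelled √(0.2² + 2.3²) ≈ 2.3 units.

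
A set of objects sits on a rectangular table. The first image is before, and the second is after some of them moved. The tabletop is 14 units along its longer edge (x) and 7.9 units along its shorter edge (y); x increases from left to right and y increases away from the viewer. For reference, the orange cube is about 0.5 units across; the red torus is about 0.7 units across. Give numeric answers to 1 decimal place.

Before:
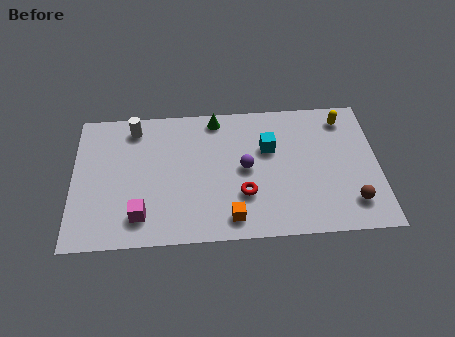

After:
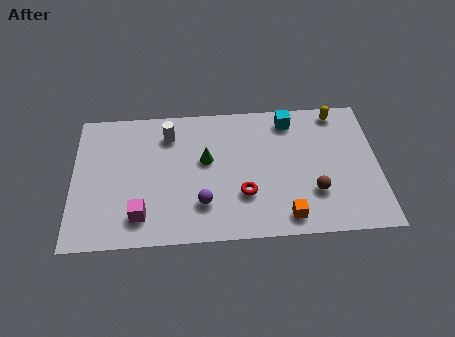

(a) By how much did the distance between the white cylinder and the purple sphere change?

-1.4

They were about 5.8 units apart before and 4.4 after — 1.4 units closer together.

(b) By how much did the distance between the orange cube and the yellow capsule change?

-1.2

They were about 7.6 units apart before and 6.4 after — 1.2 units closer together.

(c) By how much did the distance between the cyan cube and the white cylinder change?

-0.8

The distance was about 6.4 in the first image and 5.6 in the second, so they moved 0.8 units closer together.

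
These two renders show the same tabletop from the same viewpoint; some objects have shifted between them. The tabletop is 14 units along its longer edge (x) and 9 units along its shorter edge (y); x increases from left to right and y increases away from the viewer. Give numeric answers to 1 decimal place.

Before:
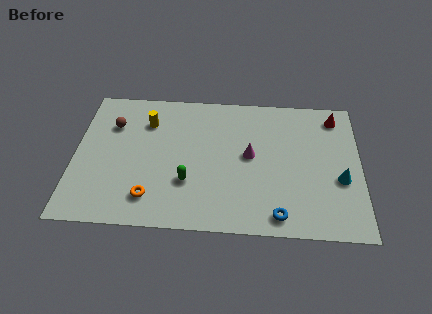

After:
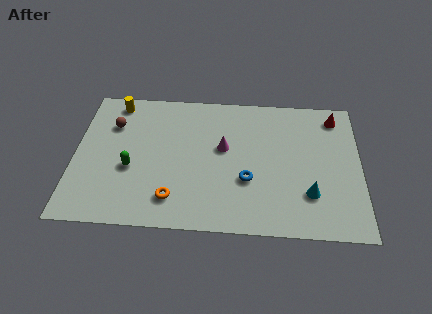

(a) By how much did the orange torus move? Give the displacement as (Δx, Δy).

(1.1, 0.0)

The orange torus was at about (3.8, 1.8) and moved to about (4.9, 1.8).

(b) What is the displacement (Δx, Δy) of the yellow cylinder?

(-1.6, 1.2)

The yellow cylinder started near (3.5, 6.7) and ended near (1.9, 7.9).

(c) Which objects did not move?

the brown sphere and the red cone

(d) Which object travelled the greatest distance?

the green capsule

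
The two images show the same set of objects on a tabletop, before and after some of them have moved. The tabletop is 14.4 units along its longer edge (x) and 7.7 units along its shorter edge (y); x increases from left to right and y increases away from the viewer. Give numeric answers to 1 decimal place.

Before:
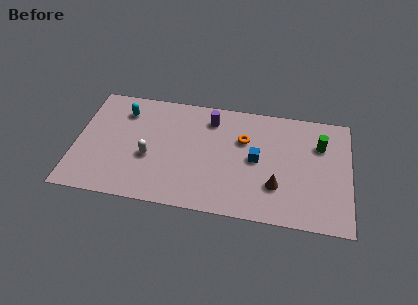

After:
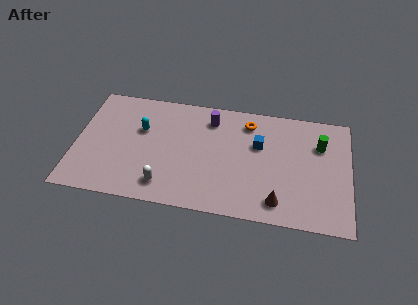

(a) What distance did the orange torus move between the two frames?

1.2

From (8.8, 5.1) to (9.0, 6.3), the orange torus covered √(0.2² + 1.2²) ≈ 1.2 units.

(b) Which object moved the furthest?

the white capsule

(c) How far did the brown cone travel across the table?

1.0

The brown cone was near (10.6, 2.3) before and (10.7, 1.3) after, so it travelled √(0.1² + 1.0²) ≈ 1.0 units.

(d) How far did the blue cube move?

1.0

The blue cube moved from about (9.5, 3.9) to (9.6, 4.9), a distance of √(0.1² + 1.0²) ≈ 1.0.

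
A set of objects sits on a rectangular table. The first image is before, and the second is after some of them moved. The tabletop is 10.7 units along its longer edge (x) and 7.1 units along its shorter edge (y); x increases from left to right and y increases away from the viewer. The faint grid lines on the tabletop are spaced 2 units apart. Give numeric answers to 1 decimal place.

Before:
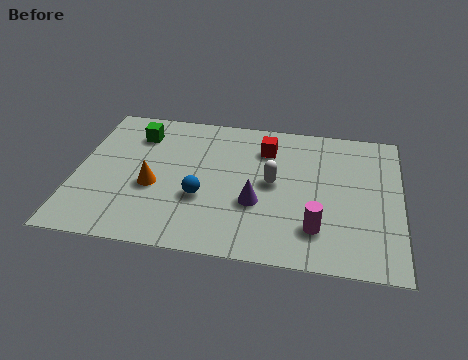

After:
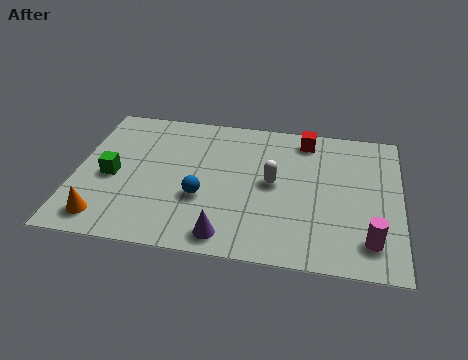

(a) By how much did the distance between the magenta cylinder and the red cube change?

+1.1

Before: roughly 4.1 units apart; after: 5.2. That's 1.1 units further apart.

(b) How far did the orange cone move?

2.3

The orange cone moved from about (2.6, 2.9) to (1.1, 1.1), a distance of √(1.5² + 1.8²) ≈ 2.3.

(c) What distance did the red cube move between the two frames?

1.5

The red cube moved from about (6.2, 5.4) to (7.5, 6.1), a distance of √(1.3² + 0.7²) ≈ 1.5.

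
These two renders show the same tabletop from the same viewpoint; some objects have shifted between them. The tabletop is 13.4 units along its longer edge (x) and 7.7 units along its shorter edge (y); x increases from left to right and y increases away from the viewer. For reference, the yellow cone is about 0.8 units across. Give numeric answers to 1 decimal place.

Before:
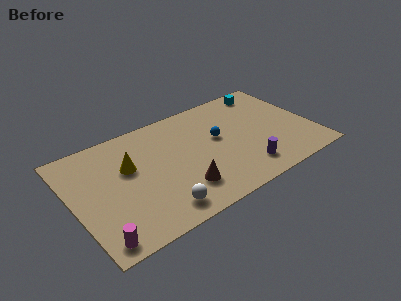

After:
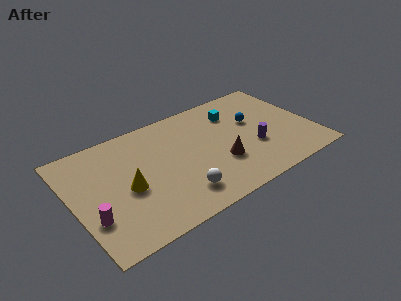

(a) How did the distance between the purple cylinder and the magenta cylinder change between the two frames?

+0.9

They were about 8.3 units apart before and 9.2 after — 0.9 units further apart.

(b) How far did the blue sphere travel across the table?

2.1

The blue sphere moved from about (8.2, 4.4) to (10.3, 4.7), a distance of √(2.1² + 0.3²) ≈ 2.1.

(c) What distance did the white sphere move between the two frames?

1.3

The white sphere moved from about (4.3, 1.2) to (5.5, 1.6), a distance of √(1.2² + 0.4²) ≈ 1.3.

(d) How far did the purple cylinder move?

1.5

The purple cylinder moved from about (9.2, 1.5) to (10.0, 2.8), a distance of √(0.8² + 1.3²) ≈ 1.5.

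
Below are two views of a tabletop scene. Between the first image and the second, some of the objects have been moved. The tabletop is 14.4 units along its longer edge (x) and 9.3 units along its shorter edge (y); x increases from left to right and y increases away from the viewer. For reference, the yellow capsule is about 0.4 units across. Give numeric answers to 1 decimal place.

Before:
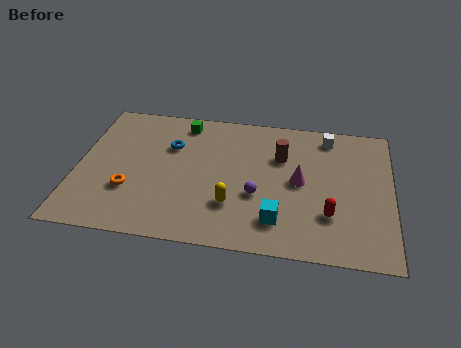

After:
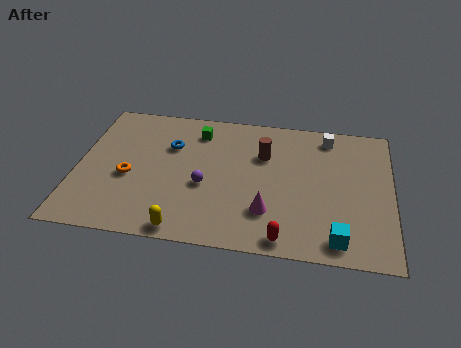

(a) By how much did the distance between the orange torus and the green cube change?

-0.8

Before: roughly 5.5 units apart; after: 4.7. That's 0.8 units closer together.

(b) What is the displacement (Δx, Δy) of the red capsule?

(-2.0, -1.8)

The red capsule started near (11.6, 2.7) and ended near (9.6, 0.9).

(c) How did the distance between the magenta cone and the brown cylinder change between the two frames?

+2.0

The distance was about 1.8 in the first image and 3.8 in the second, so they moved 2.0 units further apart.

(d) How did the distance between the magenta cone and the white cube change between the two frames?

+2.6

They were about 3.5 units apart before and 6.1 after — 2.6 units further apart.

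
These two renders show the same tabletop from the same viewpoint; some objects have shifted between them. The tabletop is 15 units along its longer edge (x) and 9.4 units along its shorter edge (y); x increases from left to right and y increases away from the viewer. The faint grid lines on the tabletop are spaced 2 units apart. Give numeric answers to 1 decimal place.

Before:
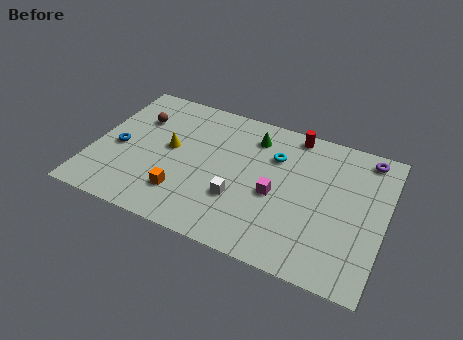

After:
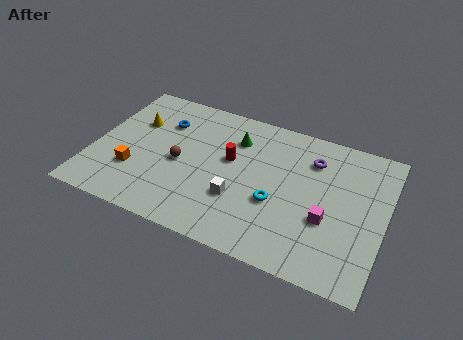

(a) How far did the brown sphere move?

3.4

From (2.0, 6.6) to (4.5, 4.3), the brown sphere covered √(2.5² + 2.3²) ≈ 3.4 units.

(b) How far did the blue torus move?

3.3

From (1.3, 4.2) to (3.3, 6.8), the blue torus covered √(2.0² + 2.6²) ≈ 3.3 units.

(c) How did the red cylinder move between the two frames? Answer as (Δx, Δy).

(-3.0, -3.0)

The red cylinder was at about (10.0, 8.5) and moved to about (7.0, 5.5).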